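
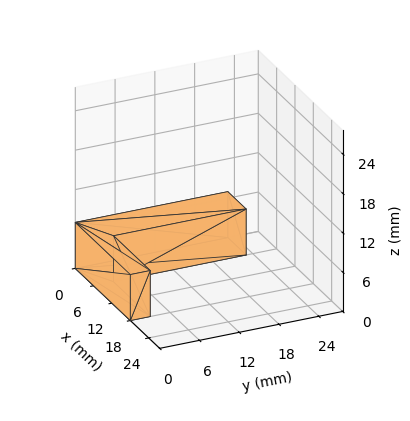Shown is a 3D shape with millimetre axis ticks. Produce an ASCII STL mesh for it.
Reading the render: the shape is an L-shaped prism: outer 18 × 23 mm, arm thicknesses ≈ 3 mm (horizontal) and 6 mm (vertical), extruded 7 mm in z (dimensions read to the nearest mm from the axis ticks). For the STL, each face is triangulated and given an outward normal.

solid part
  facet normal 0.0000 0.0000 -1.0000
    outer loop
      vertex 18.000 3.000 0.000
      vertex 18.000 0.000 0.000
      vertex 0.000 0.000 0.000
    endloop
  endfacet
  facet normal 0.0000 0.0000 -1.0000
    outer loop
      vertex 6.000 3.000 0.000
      vertex 18.000 3.000 0.000
      vertex 0.000 0.000 0.000
    endloop
  endfacet
  facet normal 0.0000 0.0000 -1.0000
    outer loop
      vertex 6.000 23.000 0.000
      vertex 6.000 3.000 0.000
      vertex 0.000 0.000 0.000
    endloop
  endfacet
  facet normal 0.0000 0.0000 -1.0000
    outer loop
      vertex 0.000 23.000 0.000
      vertex 6.000 23.000 0.000
      vertex 0.000 0.000 0.000
    endloop
  endfacet
  facet normal 0.0000 0.0000 1.0000
    outer loop
      vertex 0.000 0.000 7.000
      vertex 18.000 0.000 7.000
      vertex 18.000 3.000 7.000
    endloop
  endfacet
  facet normal 0.0000 0.0000 1.0000
    outer loop
      vertex 0.000 0.000 7.000
      vertex 18.000 3.000 7.000
      vertex 6.000 3.000 7.000
    endloop
  endfacet
  facet normal 0.0000 0.0000 1.0000
    outer loop
      vertex 0.000 0.000 7.000
      vertex 6.000 3.000 7.000
      vertex 6.000 23.000 7.000
    endloop
  endfacet
  facet normal 0.0000 0.0000 1.0000
    outer loop
      vertex 0.000 0.000 7.000
      vertex 6.000 23.000 7.000
      vertex 0.000 23.000 7.000
    endloop
  endfacet
  facet normal 0.0000 -1.0000 0.0000
    outer loop
      vertex 0.000 0.000 0.000
      vertex 18.000 0.000 0.000
      vertex 18.000 0.000 7.000
    endloop
  endfacet
  facet normal 0.0000 -1.0000 0.0000
    outer loop
      vertex 0.000 0.000 0.000
      vertex 18.000 0.000 7.000
      vertex 0.000 0.000 7.000
    endloop
  endfacet
  facet normal 1.0000 0.0000 0.0000
    outer loop
      vertex 18.000 0.000 0.000
      vertex 18.000 3.000 0.000
      vertex 18.000 3.000 7.000
    endloop
  endfacet
  facet normal 1.0000 0.0000 0.0000
    outer loop
      vertex 18.000 0.000 0.000
      vertex 18.000 3.000 7.000
      vertex 18.000 0.000 7.000
    endloop
  endfacet
  facet normal 0.0000 1.0000 0.0000
    outer loop
      vertex 18.000 3.000 0.000
      vertex 6.000 3.000 0.000
      vertex 6.000 3.000 7.000
    endloop
  endfacet
  facet normal 0.0000 1.0000 0.0000
    outer loop
      vertex 18.000 3.000 0.000
      vertex 6.000 3.000 7.000
      vertex 18.000 3.000 7.000
    endloop
  endfacet
  facet normal 1.0000 0.0000 0.0000
    outer loop
      vertex 6.000 3.000 0.000
      vertex 6.000 23.000 0.000
      vertex 6.000 23.000 7.000
    endloop
  endfacet
  facet normal 1.0000 0.0000 0.0000
    outer loop
      vertex 6.000 3.000 0.000
      vertex 6.000 23.000 7.000
      vertex 6.000 3.000 7.000
    endloop
  endfacet
  facet normal 0.0000 1.0000 0.0000
    outer loop
      vertex 6.000 23.000 0.000
      vertex 0.000 23.000 0.000
      vertex 0.000 23.000 7.000
    endloop
  endfacet
  facet normal 0.0000 1.0000 0.0000
    outer loop
      vertex 6.000 23.000 0.000
      vertex 0.000 23.000 7.000
      vertex 6.000 23.000 7.000
    endloop
  endfacet
  facet normal -1.0000 0.0000 0.0000
    outer loop
      vertex 0.000 23.000 0.000
      vertex 0.000 0.000 0.000
      vertex 0.000 0.000 7.000
    endloop
  endfacet
  facet normal -1.0000 0.0000 0.0000
    outer loop
      vertex 0.000 23.000 0.000
      vertex 0.000 0.000 7.000
      vertex 0.000 23.000 7.000
    endloop
  endfacet
endsolid part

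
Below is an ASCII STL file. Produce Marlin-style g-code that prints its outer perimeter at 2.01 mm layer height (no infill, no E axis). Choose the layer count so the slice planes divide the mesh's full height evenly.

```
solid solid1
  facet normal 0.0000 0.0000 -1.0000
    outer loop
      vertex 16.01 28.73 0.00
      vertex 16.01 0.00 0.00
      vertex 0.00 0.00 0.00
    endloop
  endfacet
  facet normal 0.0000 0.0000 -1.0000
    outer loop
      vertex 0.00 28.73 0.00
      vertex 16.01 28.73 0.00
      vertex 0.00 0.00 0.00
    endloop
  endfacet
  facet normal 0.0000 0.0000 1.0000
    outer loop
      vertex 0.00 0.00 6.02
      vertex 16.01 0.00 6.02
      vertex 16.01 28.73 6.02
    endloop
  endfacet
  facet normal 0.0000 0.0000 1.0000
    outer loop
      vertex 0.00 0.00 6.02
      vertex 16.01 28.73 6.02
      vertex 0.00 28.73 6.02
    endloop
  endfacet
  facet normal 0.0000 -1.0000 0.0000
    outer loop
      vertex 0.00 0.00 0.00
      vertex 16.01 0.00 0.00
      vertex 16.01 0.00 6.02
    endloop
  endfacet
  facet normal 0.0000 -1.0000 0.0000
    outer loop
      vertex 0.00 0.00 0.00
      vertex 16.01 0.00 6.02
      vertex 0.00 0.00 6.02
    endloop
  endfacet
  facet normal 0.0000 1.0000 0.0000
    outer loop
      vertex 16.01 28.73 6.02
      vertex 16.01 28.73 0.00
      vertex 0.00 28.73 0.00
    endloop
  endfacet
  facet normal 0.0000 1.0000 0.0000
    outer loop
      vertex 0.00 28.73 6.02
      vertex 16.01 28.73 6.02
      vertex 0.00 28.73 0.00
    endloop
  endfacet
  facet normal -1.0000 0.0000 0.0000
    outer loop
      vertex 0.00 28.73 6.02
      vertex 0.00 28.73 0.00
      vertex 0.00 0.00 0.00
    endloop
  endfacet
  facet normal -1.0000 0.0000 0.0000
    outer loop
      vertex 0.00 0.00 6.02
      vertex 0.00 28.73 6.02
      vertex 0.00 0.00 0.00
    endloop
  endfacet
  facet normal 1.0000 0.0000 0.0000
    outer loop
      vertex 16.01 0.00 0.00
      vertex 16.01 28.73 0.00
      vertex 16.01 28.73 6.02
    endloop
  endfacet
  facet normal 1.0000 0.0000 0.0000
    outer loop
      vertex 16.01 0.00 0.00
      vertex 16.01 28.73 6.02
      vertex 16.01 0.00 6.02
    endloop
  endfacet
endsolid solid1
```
; perimeter-only toolpath
G21 ; units = mm
G90 ; absolute positioning
G28 ; home
; layer 1
G0 Z2.01
G0 X0.00 Y0.00
G1 X16.01 Y0.00
G1 X16.01 Y28.73
G1 X0.00 Y28.73
G1 X0.00 Y0.00
; layer 2
G0 Z4.01
G0 X0.00 Y0.00
G1 X16.01 Y0.00
G1 X16.01 Y28.73
G1 X0.00 Y28.73
G1 X0.00 Y0.00
; layer 3
G0 Z6.02
G0 X0.00 Y0.00
G1 X16.01 Y0.00
G1 X16.01 Y28.73
G1 X0.00 Y28.73
G1 X0.00 Y0.00
M2 ; end

The solid is a rectangular box, roughly 16 × 28.7 mm footprint and 6.02 mm tall. Slicing at Δz = 2.01 mm — 3 equal slices spanning the solid's height, so layer i sits at z = i·h/3 — gives 3 non-empty perimeters. Each is a 4-segment closed polygon; G0 lifts to the layer z and rapids to the start vertex, then G1 traces the edges.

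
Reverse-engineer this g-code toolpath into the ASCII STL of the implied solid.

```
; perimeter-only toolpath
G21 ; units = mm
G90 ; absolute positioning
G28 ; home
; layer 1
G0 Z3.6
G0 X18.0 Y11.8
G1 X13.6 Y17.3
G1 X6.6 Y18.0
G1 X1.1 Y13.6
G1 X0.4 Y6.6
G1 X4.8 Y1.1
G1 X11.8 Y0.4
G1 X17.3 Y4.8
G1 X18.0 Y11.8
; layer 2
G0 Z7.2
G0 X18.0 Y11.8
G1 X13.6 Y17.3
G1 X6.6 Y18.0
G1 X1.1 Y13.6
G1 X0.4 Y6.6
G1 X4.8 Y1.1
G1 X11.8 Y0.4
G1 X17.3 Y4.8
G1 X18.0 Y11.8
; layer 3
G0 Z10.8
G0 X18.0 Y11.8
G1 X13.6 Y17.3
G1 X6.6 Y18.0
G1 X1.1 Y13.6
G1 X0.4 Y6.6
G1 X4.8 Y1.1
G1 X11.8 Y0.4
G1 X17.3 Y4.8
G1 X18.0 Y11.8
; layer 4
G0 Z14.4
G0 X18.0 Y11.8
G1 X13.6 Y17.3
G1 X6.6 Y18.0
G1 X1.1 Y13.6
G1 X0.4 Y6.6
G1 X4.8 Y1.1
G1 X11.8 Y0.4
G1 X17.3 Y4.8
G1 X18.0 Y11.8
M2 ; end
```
solid part
  facet normal 0.0000 0.0000 -1.0000
    outer loop
      vertex 6.6 18.0 0.0
      vertex 13.6 17.3 0.0
      vertex 18.0 11.8 0.0
    endloop
  endfacet
  facet normal 0.0000 0.0000 -1.0000
    outer loop
      vertex 1.1 13.6 0.0
      vertex 6.6 18.0 0.0
      vertex 18.0 11.8 0.0
    endloop
  endfacet
  facet normal 0.0000 0.0000 -1.0000
    outer loop
      vertex 0.4 6.6 0.0
      vertex 1.1 13.6 0.0
      vertex 18.0 11.8 0.0
    endloop
  endfacet
  facet normal 0.0000 0.0000 -1.0000
    outer loop
      vertex 4.8 1.1 0.0
      vertex 0.4 6.6 0.0
      vertex 18.0 11.8 0.0
    endloop
  endfacet
  facet normal 0.0000 0.0000 -1.0000
    outer loop
      vertex 11.8 0.4 0.0
      vertex 4.8 1.1 0.0
      vertex 18.0 11.8 0.0
    endloop
  endfacet
  facet normal 0.0000 0.0000 -1.0000
    outer loop
      vertex 17.3 4.8 0.0
      vertex 11.8 0.4 0.0
      vertex 18.0 11.8 0.0
    endloop
  endfacet
  facet normal 0.0000 0.0000 1.0000
    outer loop
      vertex 18.0 11.8 14.4
      vertex 13.6 17.3 14.4
      vertex 6.6 18.0 14.4
    endloop
  endfacet
  facet normal 0.0000 0.0000 1.0000
    outer loop
      vertex 18.0 11.8 14.4
      vertex 6.6 18.0 14.4
      vertex 1.1 13.6 14.4
    endloop
  endfacet
  facet normal 0.0000 0.0000 1.0000
    outer loop
      vertex 18.0 11.8 14.4
      vertex 1.1 13.6 14.4
      vertex 0.4 6.6 14.4
    endloop
  endfacet
  facet normal 0.0000 0.0000 1.0000
    outer loop
      vertex 18.0 11.8 14.4
      vertex 0.4 6.6 14.4
      vertex 4.8 1.1 14.4
    endloop
  endfacet
  facet normal 0.0000 0.0000 1.0000
    outer loop
      vertex 18.0 11.8 14.4
      vertex 4.8 1.1 14.4
      vertex 11.8 0.4 14.4
    endloop
  endfacet
  facet normal 0.0000 0.0000 1.0000
    outer loop
      vertex 18.0 11.8 14.4
      vertex 11.8 0.4 14.4
      vertex 17.3 4.8 14.4
    endloop
  endfacet
  facet normal 0.7809 0.6247 0.0000
    outer loop
      vertex 18.0 11.8 0.0
      vertex 13.6 17.3 0.0
      vertex 13.6 17.3 14.4
    endloop
  endfacet
  facet normal 0.7809 0.6247 0.0000
    outer loop
      vertex 18.0 11.8 0.0
      vertex 13.6 17.3 14.4
      vertex 18.0 11.8 14.4
    endloop
  endfacet
  facet normal 0.0995 0.9950 0.0000
    outer loop
      vertex 13.6 17.3 0.0
      vertex 6.6 18.0 0.0
      vertex 6.6 18.0 14.4
    endloop
  endfacet
  facet normal 0.0995 0.9950 0.0000
    outer loop
      vertex 13.6 17.3 0.0
      vertex 6.6 18.0 14.4
      vertex 13.6 17.3 14.4
    endloop
  endfacet
  facet normal -0.6247 0.7809 0.0000
    outer loop
      vertex 6.6 18.0 0.0
      vertex 1.1 13.6 0.0
      vertex 1.1 13.6 14.4
    endloop
  endfacet
  facet normal -0.6247 0.7809 0.0000
    outer loop
      vertex 6.6 18.0 0.0
      vertex 1.1 13.6 14.4
      vertex 6.6 18.0 14.4
    endloop
  endfacet
  facet normal -0.9950 0.0995 0.0000
    outer loop
      vertex 1.1 13.6 0.0
      vertex 0.4 6.6 0.0
      vertex 0.4 6.6 14.4
    endloop
  endfacet
  facet normal -0.9950 0.0995 0.0000
    outer loop
      vertex 1.1 13.6 0.0
      vertex 0.4 6.6 14.4
      vertex 1.1 13.6 14.4
    endloop
  endfacet
  facet normal -0.7809 -0.6247 0.0000
    outer loop
      vertex 0.4 6.6 0.0
      vertex 4.8 1.1 0.0
      vertex 4.8 1.1 14.4
    endloop
  endfacet
  facet normal -0.7809 -0.6247 0.0000
    outer loop
      vertex 0.4 6.6 0.0
      vertex 4.8 1.1 14.4
      vertex 0.4 6.6 14.4
    endloop
  endfacet
  facet normal -0.0995 -0.9950 0.0000
    outer loop
      vertex 4.8 1.1 0.0
      vertex 11.8 0.4 0.0
      vertex 11.8 0.4 14.4
    endloop
  endfacet
  facet normal -0.0995 -0.9950 0.0000
    outer loop
      vertex 4.8 1.1 0.0
      vertex 11.8 0.4 14.4
      vertex 4.8 1.1 14.4
    endloop
  endfacet
  facet normal 0.6247 -0.7809 0.0000
    outer loop
      vertex 11.8 0.4 0.0
      vertex 17.3 4.8 0.0
      vertex 17.3 4.8 14.4
    endloop
  endfacet
  facet normal 0.6247 -0.7809 0.0000
    outer loop
      vertex 11.8 0.4 0.0
      vertex 17.3 4.8 14.4
      vertex 11.8 0.4 14.4
    endloop
  endfacet
  facet normal 0.9950 -0.0995 0.0000
    outer loop
      vertex 17.3 4.8 0.0
      vertex 18.0 11.8 0.0
      vertex 18.0 11.8 14.4
    endloop
  endfacet
  facet normal 0.9950 -0.0995 0.0000
    outer loop
      vertex 17.3 4.8 0.0
      vertex 18.0 11.8 14.4
      vertex 17.3 4.8 14.4
    endloop
  endfacet
endsolid part

The G0 Z moves step by Δz≈3.6 mm. Every layer's G1 loop is the same polygon, so the solid is a straight extrusion of it from z=0 to z≈14.4. Closing with flat bottom and top caps and triangulating gives 28 facets — a regular 8-sided prism (a cylinder approximated with 8 flat sides), circumscribed radius ≈ 9.2 mm, height ≈ 14.4 mm.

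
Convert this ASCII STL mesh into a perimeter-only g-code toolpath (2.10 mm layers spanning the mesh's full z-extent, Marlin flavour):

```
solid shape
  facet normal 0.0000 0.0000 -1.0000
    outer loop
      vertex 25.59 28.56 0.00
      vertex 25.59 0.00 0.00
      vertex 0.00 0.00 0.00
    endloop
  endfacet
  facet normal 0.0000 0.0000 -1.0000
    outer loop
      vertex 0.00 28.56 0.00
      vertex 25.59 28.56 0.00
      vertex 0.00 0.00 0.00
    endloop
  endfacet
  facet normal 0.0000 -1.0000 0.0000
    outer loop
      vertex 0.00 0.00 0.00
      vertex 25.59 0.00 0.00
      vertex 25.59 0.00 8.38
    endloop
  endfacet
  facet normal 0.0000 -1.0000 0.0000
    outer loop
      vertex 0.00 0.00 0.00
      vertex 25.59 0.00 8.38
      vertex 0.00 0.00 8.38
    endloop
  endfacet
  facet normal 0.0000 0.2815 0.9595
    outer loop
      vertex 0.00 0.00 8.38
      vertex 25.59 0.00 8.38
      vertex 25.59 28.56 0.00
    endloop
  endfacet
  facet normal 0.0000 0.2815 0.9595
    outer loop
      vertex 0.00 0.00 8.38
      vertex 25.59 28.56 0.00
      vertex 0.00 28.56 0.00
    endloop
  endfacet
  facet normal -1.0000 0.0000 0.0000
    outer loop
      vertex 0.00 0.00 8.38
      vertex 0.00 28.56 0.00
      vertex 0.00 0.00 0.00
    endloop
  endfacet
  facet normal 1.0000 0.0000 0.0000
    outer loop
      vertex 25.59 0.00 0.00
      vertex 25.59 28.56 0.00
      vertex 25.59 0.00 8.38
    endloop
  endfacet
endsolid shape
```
; perimeter-only toolpath
G21 ; units = mm
G90 ; absolute positioning
G28 ; home
; layer 1
G0 Z2.10
G0 X0.00 Y0.00
G1 X25.59 Y0.00
G1 X25.59 Y21.42
G1 X0.00 Y21.42
G1 X0.00 Y0.00
; layer 2
G0 Z4.19
G0 X0.00 Y0.00
G1 X25.59 Y0.00
G1 X25.59 Y14.28
G1 X0.00 Y14.28
G1 X0.00 Y0.00
; layer 3
G0 Z6.29
G0 X0.00 Y0.00
G1 X25.59 Y0.00
G1 X25.59 Y7.14
G1 X0.00 Y7.14
G1 X0.00 Y0.00
M2 ; end

The solid is a wedge (ramp): 25.6 × 28.6 mm base, rising to 8.38 mm along the y=0 edge and sloping linearly to z=0 at y=28.6. Slicing at Δz = 2.10 mm — 4 equal slices spanning the solid's height, so layer i sits at z = i·h/4 — gives 3 non-empty perimeters. Each is a 4-segment closed polygon; G0 lifts to the layer z and rapids to the start vertex, then G1 traces the edges. The cross-section shrinks linearly with z (the slice at the apex is degenerate and omitted).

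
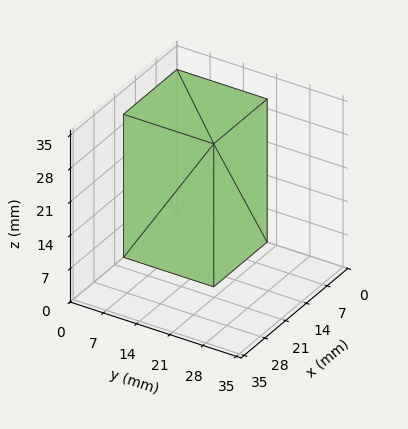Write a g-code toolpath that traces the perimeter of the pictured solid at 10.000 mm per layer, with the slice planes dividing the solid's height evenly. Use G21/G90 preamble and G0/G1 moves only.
Reading the render: the shape is a rectangular box, roughly 18 × 19 mm footprint and 30 mm tall (dimensions read to the nearest mm from the axis ticks). For the g-code, the solid's height is divided into equal slices at the stated Δz and each level perimeter traced with G1 moves after a G0 lift.

; perimeter-only toolpath
G21 ; units = mm
G90 ; absolute positioning
G28 ; home
; layer 1
G0 Z10.000
G0 X0.000 Y0.000
G1 X18.000 Y0.000
G1 X18.000 Y19.000
G1 X0.000 Y19.000
G1 X0.000 Y0.000
; layer 2
G0 Z20.000
G0 X0.000 Y0.000
G1 X18.000 Y0.000
G1 X18.000 Y19.000
G1 X0.000 Y19.000
G1 X0.000 Y0.000
; layer 3
G0 Z30.000
G0 X0.000 Y0.000
G1 X18.000 Y0.000
G1 X18.000 Y19.000
G1 X0.000 Y19.000
G1 X0.000 Y0.000
M2 ; end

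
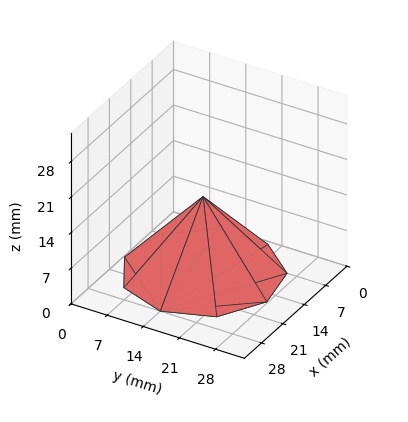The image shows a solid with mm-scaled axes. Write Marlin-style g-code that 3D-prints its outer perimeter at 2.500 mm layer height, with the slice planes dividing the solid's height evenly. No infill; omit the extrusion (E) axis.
Reading the render: the shape is a regular 9-sided pyramid, base circumscribed radius ≈ 14 mm, apex at z ≈ 15 mm (dimensions read to the nearest mm from the axis ticks). For the g-code, the solid's height is divided into equal slices at the stated Δz and each level perimeter traced with G1 moves after a G0 lift.

; perimeter-only toolpath
G21 ; units = mm
G90 ; absolute positioning
G28 ; home
; layer 1
G0 Z2.500
G0 X25.667 Y14.000
G1 X22.938 Y21.499
G1 X16.026 Y25.489
G1 X8.167 Y24.103
G1 X3.037 Y17.990
G1 X3.037 Y10.010
G1 X8.167 Y3.897
G1 X16.026 Y2.511
G1 X22.938 Y6.501
G1 X25.667 Y14.000
; layer 2
G0 Z5.000
G0 X23.333 Y14.000
G1 X21.150 Y19.999
G1 X15.621 Y23.191
G1 X9.333 Y22.083
G1 X5.229 Y17.192
G1 X5.229 Y10.808
G1 X9.333 Y5.917
G1 X15.621 Y4.809
G1 X21.150 Y8.001
G1 X23.333 Y14.000
; layer 3
G0 Z7.500
G0 X21.000 Y14.000
G1 X19.363 Y18.499
G1 X15.216 Y20.893
G1 X10.500 Y20.062
G1 X7.422 Y16.394
G1 X7.422 Y11.606
G1 X10.500 Y7.938
G1 X15.216 Y7.106
G1 X19.363 Y9.501
G1 X21.000 Y14.000
; layer 4
G0 Z10.000
G0 X18.667 Y14.000
G1 X17.575 Y17.000
G1 X14.810 Y18.596
G1 X11.667 Y18.041
G1 X9.615 Y15.596
G1 X9.615 Y12.404
G1 X11.667 Y9.959
G1 X14.810 Y9.404
G1 X17.575 Y11.000
G1 X18.667 Y14.000
; layer 5
G0 Z12.500
G0 X16.333 Y14.000
G1 X15.788 Y15.500
G1 X14.405 Y16.298
G1 X12.833 Y16.021
G1 X11.807 Y14.798
G1 X11.807 Y13.202
G1 X12.833 Y11.979
G1 X14.405 Y11.702
G1 X15.788 Y12.500
G1 X16.333 Y14.000
M2 ; end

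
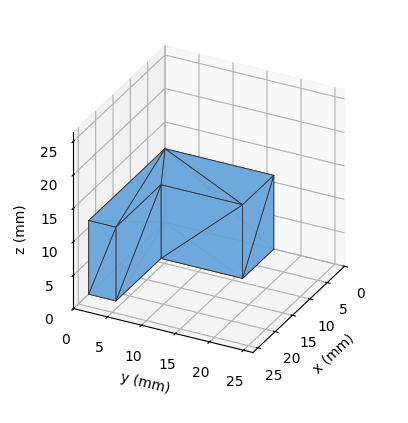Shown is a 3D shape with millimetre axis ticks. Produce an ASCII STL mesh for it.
Reading the render: the shape is an L-shaped prism: outer 22 × 16 mm, arm thicknesses ≈ 4 mm (horizontal) and 9 mm (vertical), extruded 11 mm in z (dimensions read to the nearest mm from the axis ticks). For the STL, each face is triangulated and given an outward normal.

solid part
  facet normal 0.0000 0.0000 -1.0000
    outer loop
      vertex 22.0 4.0 0.0
      vertex 22.0 0.0 0.0
      vertex 0.0 0.0 0.0
    endloop
  endfacet
  facet normal 0.0000 0.0000 -1.0000
    outer loop
      vertex 9.0 4.0 0.0
      vertex 22.0 4.0 0.0
      vertex 0.0 0.0 0.0
    endloop
  endfacet
  facet normal 0.0000 0.0000 -1.0000
    outer loop
      vertex 9.0 16.0 0.0
      vertex 9.0 4.0 0.0
      vertex 0.0 0.0 0.0
    endloop
  endfacet
  facet normal 0.0000 0.0000 -1.0000
    outer loop
      vertex 0.0 16.0 0.0
      vertex 9.0 16.0 0.0
      vertex 0.0 0.0 0.0
    endloop
  endfacet
  facet normal 0.0000 0.0000 1.0000
    outer loop
      vertex 0.0 0.0 11.0
      vertex 22.0 0.0 11.0
      vertex 22.0 4.0 11.0
    endloop
  endfacet
  facet normal 0.0000 0.0000 1.0000
    outer loop
      vertex 0.0 0.0 11.0
      vertex 22.0 4.0 11.0
      vertex 9.0 4.0 11.0
    endloop
  endfacet
  facet normal 0.0000 0.0000 1.0000
    outer loop
      vertex 0.0 0.0 11.0
      vertex 9.0 4.0 11.0
      vertex 9.0 16.0 11.0
    endloop
  endfacet
  facet normal 0.0000 0.0000 1.0000
    outer loop
      vertex 0.0 0.0 11.0
      vertex 9.0 16.0 11.0
      vertex 0.0 16.0 11.0
    endloop
  endfacet
  facet normal 0.0000 -1.0000 0.0000
    outer loop
      vertex 0.0 0.0 0.0
      vertex 22.0 0.0 0.0
      vertex 22.0 0.0 11.0
    endloop
  endfacet
  facet normal 0.0000 -1.0000 0.0000
    outer loop
      vertex 0.0 0.0 0.0
      vertex 22.0 0.0 11.0
      vertex 0.0 0.0 11.0
    endloop
  endfacet
  facet normal 1.0000 0.0000 0.0000
    outer loop
      vertex 22.0 0.0 0.0
      vertex 22.0 4.0 0.0
      vertex 22.0 4.0 11.0
    endloop
  endfacet
  facet normal 1.0000 0.0000 0.0000
    outer loop
      vertex 22.0 0.0 0.0
      vertex 22.0 4.0 11.0
      vertex 22.0 0.0 11.0
    endloop
  endfacet
  facet normal 0.0000 1.0000 0.0000
    outer loop
      vertex 22.0 4.0 0.0
      vertex 9.0 4.0 0.0
      vertex 9.0 4.0 11.0
    endloop
  endfacet
  facet normal 0.0000 1.0000 0.0000
    outer loop
      vertex 22.0 4.0 0.0
      vertex 9.0 4.0 11.0
      vertex 22.0 4.0 11.0
    endloop
  endfacet
  facet normal 1.0000 0.0000 0.0000
    outer loop
      vertex 9.0 4.0 0.0
      vertex 9.0 16.0 0.0
      vertex 9.0 16.0 11.0
    endloop
  endfacet
  facet normal 1.0000 0.0000 0.0000
    outer loop
      vertex 9.0 4.0 0.0
      vertex 9.0 16.0 11.0
      vertex 9.0 4.0 11.0
    endloop
  endfacet
  facet normal 0.0000 1.0000 0.0000
    outer loop
      vertex 9.0 16.0 0.0
      vertex 0.0 16.0 0.0
      vertex 0.0 16.0 11.0
    endloop
  endfacet
  facet normal 0.0000 1.0000 0.0000
    outer loop
      vertex 9.0 16.0 0.0
      vertex 0.0 16.0 11.0
      vertex 9.0 16.0 11.0
    endloop
  endfacet
  facet normal -1.0000 0.0000 0.0000
    outer loop
      vertex 0.0 16.0 0.0
      vertex 0.0 0.0 0.0
      vertex 0.0 0.0 11.0
    endloop
  endfacet
  facet normal -1.0000 0.0000 0.0000
    outer loop
      vertex 0.0 16.0 0.0
      vertex 0.0 0.0 11.0
      vertex 0.0 16.0 11.0
    endloop
  endfacet
endsolid part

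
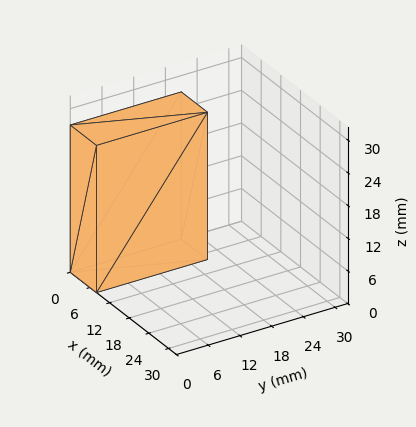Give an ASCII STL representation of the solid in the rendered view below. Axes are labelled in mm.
Reading the render: the shape is a rectangular box, roughly 8 × 21 mm footprint and 27 mm tall (dimensions read to the nearest mm from the axis ticks). For the STL, each face is triangulated and given an outward normal.

solid part
  facet normal 0.0000 0.0000 -1.0000
    outer loop
      vertex 8.0 21.0 0.0
      vertex 8.0 0.0 0.0
      vertex 0.0 0.0 0.0
    endloop
  endfacet
  facet normal 0.0000 0.0000 -1.0000
    outer loop
      vertex 0.0 21.0 0.0
      vertex 8.0 21.0 0.0
      vertex 0.0 0.0 0.0
    endloop
  endfacet
  facet normal 0.0000 0.0000 1.0000
    outer loop
      vertex 0.0 0.0 27.0
      vertex 8.0 0.0 27.0
      vertex 8.0 21.0 27.0
    endloop
  endfacet
  facet normal 0.0000 0.0000 1.0000
    outer loop
      vertex 0.0 0.0 27.0
      vertex 8.0 21.0 27.0
      vertex 0.0 21.0 27.0
    endloop
  endfacet
  facet normal 0.0000 -1.0000 0.0000
    outer loop
      vertex 0.0 0.0 0.0
      vertex 8.0 0.0 0.0
      vertex 8.0 0.0 27.0
    endloop
  endfacet
  facet normal 0.0000 -1.0000 0.0000
    outer loop
      vertex 0.0 0.0 0.0
      vertex 8.0 0.0 27.0
      vertex 0.0 0.0 27.0
    endloop
  endfacet
  facet normal 0.0000 1.0000 0.0000
    outer loop
      vertex 8.0 21.0 27.0
      vertex 8.0 21.0 0.0
      vertex 0.0 21.0 0.0
    endloop
  endfacet
  facet normal 0.0000 1.0000 0.0000
    outer loop
      vertex 0.0 21.0 27.0
      vertex 8.0 21.0 27.0
      vertex 0.0 21.0 0.0
    endloop
  endfacet
  facet normal -1.0000 0.0000 0.0000
    outer loop
      vertex 0.0 21.0 27.0
      vertex 0.0 21.0 0.0
      vertex 0.0 0.0 0.0
    endloop
  endfacet
  facet normal -1.0000 0.0000 0.0000
    outer loop
      vertex 0.0 0.0 27.0
      vertex 0.0 21.0 27.0
      vertex 0.0 0.0 0.0
    endloop
  endfacet
  facet normal 1.0000 0.0000 0.0000
    outer loop
      vertex 8.0 0.0 0.0
      vertex 8.0 21.0 0.0
      vertex 8.0 21.0 27.0
    endloop
  endfacet
  facet normal 1.0000 0.0000 0.0000
    outer loop
      vertex 8.0 0.0 0.0
      vertex 8.0 21.0 27.0
      vertex 8.0 0.0 27.0
    endloop
  endfacet
endsolid part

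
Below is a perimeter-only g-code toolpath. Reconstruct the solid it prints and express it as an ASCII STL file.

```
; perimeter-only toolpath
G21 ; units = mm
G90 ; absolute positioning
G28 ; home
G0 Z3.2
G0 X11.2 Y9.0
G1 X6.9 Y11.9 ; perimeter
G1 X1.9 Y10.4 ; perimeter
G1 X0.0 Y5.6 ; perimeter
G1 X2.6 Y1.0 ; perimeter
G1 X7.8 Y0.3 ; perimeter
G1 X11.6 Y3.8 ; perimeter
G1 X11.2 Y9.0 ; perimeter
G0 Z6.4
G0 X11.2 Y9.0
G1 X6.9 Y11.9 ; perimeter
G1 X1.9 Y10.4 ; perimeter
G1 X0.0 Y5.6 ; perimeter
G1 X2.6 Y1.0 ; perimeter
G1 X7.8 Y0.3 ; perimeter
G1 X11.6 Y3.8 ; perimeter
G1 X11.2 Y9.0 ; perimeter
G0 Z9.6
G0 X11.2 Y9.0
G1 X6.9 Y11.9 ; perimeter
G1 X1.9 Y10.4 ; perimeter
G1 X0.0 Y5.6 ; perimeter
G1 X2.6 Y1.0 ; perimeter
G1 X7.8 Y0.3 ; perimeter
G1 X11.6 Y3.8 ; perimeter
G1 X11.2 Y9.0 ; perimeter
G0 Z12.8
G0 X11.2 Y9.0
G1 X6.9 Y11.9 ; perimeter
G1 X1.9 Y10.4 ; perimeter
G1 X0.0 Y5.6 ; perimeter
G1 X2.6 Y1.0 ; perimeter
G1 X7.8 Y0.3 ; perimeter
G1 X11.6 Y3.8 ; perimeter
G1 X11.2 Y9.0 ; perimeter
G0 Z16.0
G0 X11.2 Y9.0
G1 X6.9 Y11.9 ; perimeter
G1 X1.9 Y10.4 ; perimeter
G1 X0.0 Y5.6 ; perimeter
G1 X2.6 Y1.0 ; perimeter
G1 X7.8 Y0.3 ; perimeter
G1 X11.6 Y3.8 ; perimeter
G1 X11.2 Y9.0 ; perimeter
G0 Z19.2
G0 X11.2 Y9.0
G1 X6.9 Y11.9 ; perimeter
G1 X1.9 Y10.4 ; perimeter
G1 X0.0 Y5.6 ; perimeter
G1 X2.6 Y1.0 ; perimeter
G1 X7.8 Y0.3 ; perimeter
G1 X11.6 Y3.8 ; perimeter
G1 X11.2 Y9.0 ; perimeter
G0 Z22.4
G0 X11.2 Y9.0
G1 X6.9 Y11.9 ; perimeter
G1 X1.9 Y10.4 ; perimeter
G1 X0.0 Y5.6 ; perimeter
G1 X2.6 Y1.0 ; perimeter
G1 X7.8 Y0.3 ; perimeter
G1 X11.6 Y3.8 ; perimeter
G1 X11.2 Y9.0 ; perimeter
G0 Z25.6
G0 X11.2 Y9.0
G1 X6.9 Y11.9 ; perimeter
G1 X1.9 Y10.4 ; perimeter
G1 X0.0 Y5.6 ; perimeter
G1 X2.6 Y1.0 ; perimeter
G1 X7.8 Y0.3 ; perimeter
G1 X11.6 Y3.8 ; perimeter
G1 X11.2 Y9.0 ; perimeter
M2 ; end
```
solid part
  facet normal 0.0000 0.0000 -1.0000
    outer loop
      vertex 1.9 10.4 0.0
      vertex 6.9 11.9 0.0
      vertex 11.2 9.0 0.0
    endloop
  endfacet
  facet normal 0.0000 0.0000 -1.0000
    outer loop
      vertex 0.0 5.6 0.0
      vertex 1.9 10.4 0.0
      vertex 11.2 9.0 0.0
    endloop
  endfacet
  facet normal 0.0000 0.0000 -1.0000
    outer loop
      vertex 2.6 1.0 0.0
      vertex 0.0 5.6 0.0
      vertex 11.2 9.0 0.0
    endloop
  endfacet
  facet normal 0.0000 0.0000 -1.0000
    outer loop
      vertex 7.8 0.3 0.0
      vertex 2.6 1.0 0.0
      vertex 11.2 9.0 0.0
    endloop
  endfacet
  facet normal 0.0000 0.0000 -1.0000
    outer loop
      vertex 11.6 3.8 0.0
      vertex 7.8 0.3 0.0
      vertex 11.2 9.0 0.0
    endloop
  endfacet
  facet normal 0.0000 0.0000 1.0000
    outer loop
      vertex 11.2 9.0 25.6
      vertex 6.9 11.9 25.6
      vertex 1.9 10.4 25.6
    endloop
  endfacet
  facet normal 0.0000 0.0000 1.0000
    outer loop
      vertex 11.2 9.0 25.6
      vertex 1.9 10.4 25.6
      vertex 0.0 5.6 25.6
    endloop
  endfacet
  facet normal 0.0000 0.0000 1.0000
    outer loop
      vertex 11.2 9.0 25.6
      vertex 0.0 5.6 25.6
      vertex 2.6 1.0 25.6
    endloop
  endfacet
  facet normal 0.0000 0.0000 1.0000
    outer loop
      vertex 11.2 9.0 25.6
      vertex 2.6 1.0 25.6
      vertex 7.8 0.3 25.6
    endloop
  endfacet
  facet normal 0.0000 0.0000 1.0000
    outer loop
      vertex 11.2 9.0 25.6
      vertex 7.8 0.3 25.6
      vertex 11.6 3.8 25.6
    endloop
  endfacet
  facet normal 0.5591 0.8291 0.0000
    outer loop
      vertex 11.2 9.0 0.0
      vertex 6.9 11.9 0.0
      vertex 6.9 11.9 25.6
    endloop
  endfacet
  facet normal 0.5591 0.8291 0.0000
    outer loop
      vertex 11.2 9.0 0.0
      vertex 6.9 11.9 25.6
      vertex 11.2 9.0 25.6
    endloop
  endfacet
  facet normal -0.2873 0.9578 0.0000
    outer loop
      vertex 6.9 11.9 0.0
      vertex 1.9 10.4 0.0
      vertex 1.9 10.4 25.6
    endloop
  endfacet
  facet normal -0.2873 0.9578 0.0000
    outer loop
      vertex 6.9 11.9 0.0
      vertex 1.9 10.4 25.6
      vertex 6.9 11.9 25.6
    endloop
  endfacet
  facet normal -0.9298 0.3680 0.0000
    outer loop
      vertex 1.9 10.4 0.0
      vertex 0.0 5.6 0.0
      vertex 0.0 5.6 25.6
    endloop
  endfacet
  facet normal -0.9298 0.3680 0.0000
    outer loop
      vertex 1.9 10.4 0.0
      vertex 0.0 5.6 25.6
      vertex 1.9 10.4 25.6
    endloop
  endfacet
  facet normal -0.8706 -0.4921 0.0000
    outer loop
      vertex 0.0 5.6 0.0
      vertex 2.6 1.0 0.0
      vertex 2.6 1.0 25.6
    endloop
  endfacet
  facet normal -0.8706 -0.4921 0.0000
    outer loop
      vertex 0.0 5.6 0.0
      vertex 2.6 1.0 25.6
      vertex 0.0 5.6 25.6
    endloop
  endfacet
  facet normal -0.1334 -0.9911 0.0000
    outer loop
      vertex 2.6 1.0 0.0
      vertex 7.8 0.3 0.0
      vertex 7.8 0.3 25.6
    endloop
  endfacet
  facet normal -0.1334 -0.9911 0.0000
    outer loop
      vertex 2.6 1.0 0.0
      vertex 7.8 0.3 25.6
      vertex 2.6 1.0 25.6
    endloop
  endfacet
  facet normal 0.6775 -0.7355 0.0000
    outer loop
      vertex 7.8 0.3 0.0
      vertex 11.6 3.8 0.0
      vertex 11.6 3.8 25.6
    endloop
  endfacet
  facet normal 0.6775 -0.7355 0.0000
    outer loop
      vertex 7.8 0.3 0.0
      vertex 11.6 3.8 25.6
      vertex 7.8 0.3 25.6
    endloop
  endfacet
  facet normal 0.9971 0.0767 0.0000
    outer loop
      vertex 11.6 3.8 0.0
      vertex 11.2 9.0 0.0
      vertex 11.2 9.0 25.6
    endloop
  endfacet
  facet normal 0.9971 0.0767 0.0000
    outer loop
      vertex 11.6 3.8 0.0
      vertex 11.2 9.0 25.6
      vertex 11.6 3.8 25.6
    endloop
  endfacet
endsolid part

The G0 Z moves step by Δz≈3.2 mm. Every layer's G1 loop is the same polygon, so the solid is a straight extrusion of it from z=0 to z≈25.6. Closing with flat bottom and top caps and triangulating gives 24 facets — a regular 7-sided prism (a cylinder approximated with 7 flat sides), circumscribed radius ≈ 6 mm, height ≈ 25.6 mm.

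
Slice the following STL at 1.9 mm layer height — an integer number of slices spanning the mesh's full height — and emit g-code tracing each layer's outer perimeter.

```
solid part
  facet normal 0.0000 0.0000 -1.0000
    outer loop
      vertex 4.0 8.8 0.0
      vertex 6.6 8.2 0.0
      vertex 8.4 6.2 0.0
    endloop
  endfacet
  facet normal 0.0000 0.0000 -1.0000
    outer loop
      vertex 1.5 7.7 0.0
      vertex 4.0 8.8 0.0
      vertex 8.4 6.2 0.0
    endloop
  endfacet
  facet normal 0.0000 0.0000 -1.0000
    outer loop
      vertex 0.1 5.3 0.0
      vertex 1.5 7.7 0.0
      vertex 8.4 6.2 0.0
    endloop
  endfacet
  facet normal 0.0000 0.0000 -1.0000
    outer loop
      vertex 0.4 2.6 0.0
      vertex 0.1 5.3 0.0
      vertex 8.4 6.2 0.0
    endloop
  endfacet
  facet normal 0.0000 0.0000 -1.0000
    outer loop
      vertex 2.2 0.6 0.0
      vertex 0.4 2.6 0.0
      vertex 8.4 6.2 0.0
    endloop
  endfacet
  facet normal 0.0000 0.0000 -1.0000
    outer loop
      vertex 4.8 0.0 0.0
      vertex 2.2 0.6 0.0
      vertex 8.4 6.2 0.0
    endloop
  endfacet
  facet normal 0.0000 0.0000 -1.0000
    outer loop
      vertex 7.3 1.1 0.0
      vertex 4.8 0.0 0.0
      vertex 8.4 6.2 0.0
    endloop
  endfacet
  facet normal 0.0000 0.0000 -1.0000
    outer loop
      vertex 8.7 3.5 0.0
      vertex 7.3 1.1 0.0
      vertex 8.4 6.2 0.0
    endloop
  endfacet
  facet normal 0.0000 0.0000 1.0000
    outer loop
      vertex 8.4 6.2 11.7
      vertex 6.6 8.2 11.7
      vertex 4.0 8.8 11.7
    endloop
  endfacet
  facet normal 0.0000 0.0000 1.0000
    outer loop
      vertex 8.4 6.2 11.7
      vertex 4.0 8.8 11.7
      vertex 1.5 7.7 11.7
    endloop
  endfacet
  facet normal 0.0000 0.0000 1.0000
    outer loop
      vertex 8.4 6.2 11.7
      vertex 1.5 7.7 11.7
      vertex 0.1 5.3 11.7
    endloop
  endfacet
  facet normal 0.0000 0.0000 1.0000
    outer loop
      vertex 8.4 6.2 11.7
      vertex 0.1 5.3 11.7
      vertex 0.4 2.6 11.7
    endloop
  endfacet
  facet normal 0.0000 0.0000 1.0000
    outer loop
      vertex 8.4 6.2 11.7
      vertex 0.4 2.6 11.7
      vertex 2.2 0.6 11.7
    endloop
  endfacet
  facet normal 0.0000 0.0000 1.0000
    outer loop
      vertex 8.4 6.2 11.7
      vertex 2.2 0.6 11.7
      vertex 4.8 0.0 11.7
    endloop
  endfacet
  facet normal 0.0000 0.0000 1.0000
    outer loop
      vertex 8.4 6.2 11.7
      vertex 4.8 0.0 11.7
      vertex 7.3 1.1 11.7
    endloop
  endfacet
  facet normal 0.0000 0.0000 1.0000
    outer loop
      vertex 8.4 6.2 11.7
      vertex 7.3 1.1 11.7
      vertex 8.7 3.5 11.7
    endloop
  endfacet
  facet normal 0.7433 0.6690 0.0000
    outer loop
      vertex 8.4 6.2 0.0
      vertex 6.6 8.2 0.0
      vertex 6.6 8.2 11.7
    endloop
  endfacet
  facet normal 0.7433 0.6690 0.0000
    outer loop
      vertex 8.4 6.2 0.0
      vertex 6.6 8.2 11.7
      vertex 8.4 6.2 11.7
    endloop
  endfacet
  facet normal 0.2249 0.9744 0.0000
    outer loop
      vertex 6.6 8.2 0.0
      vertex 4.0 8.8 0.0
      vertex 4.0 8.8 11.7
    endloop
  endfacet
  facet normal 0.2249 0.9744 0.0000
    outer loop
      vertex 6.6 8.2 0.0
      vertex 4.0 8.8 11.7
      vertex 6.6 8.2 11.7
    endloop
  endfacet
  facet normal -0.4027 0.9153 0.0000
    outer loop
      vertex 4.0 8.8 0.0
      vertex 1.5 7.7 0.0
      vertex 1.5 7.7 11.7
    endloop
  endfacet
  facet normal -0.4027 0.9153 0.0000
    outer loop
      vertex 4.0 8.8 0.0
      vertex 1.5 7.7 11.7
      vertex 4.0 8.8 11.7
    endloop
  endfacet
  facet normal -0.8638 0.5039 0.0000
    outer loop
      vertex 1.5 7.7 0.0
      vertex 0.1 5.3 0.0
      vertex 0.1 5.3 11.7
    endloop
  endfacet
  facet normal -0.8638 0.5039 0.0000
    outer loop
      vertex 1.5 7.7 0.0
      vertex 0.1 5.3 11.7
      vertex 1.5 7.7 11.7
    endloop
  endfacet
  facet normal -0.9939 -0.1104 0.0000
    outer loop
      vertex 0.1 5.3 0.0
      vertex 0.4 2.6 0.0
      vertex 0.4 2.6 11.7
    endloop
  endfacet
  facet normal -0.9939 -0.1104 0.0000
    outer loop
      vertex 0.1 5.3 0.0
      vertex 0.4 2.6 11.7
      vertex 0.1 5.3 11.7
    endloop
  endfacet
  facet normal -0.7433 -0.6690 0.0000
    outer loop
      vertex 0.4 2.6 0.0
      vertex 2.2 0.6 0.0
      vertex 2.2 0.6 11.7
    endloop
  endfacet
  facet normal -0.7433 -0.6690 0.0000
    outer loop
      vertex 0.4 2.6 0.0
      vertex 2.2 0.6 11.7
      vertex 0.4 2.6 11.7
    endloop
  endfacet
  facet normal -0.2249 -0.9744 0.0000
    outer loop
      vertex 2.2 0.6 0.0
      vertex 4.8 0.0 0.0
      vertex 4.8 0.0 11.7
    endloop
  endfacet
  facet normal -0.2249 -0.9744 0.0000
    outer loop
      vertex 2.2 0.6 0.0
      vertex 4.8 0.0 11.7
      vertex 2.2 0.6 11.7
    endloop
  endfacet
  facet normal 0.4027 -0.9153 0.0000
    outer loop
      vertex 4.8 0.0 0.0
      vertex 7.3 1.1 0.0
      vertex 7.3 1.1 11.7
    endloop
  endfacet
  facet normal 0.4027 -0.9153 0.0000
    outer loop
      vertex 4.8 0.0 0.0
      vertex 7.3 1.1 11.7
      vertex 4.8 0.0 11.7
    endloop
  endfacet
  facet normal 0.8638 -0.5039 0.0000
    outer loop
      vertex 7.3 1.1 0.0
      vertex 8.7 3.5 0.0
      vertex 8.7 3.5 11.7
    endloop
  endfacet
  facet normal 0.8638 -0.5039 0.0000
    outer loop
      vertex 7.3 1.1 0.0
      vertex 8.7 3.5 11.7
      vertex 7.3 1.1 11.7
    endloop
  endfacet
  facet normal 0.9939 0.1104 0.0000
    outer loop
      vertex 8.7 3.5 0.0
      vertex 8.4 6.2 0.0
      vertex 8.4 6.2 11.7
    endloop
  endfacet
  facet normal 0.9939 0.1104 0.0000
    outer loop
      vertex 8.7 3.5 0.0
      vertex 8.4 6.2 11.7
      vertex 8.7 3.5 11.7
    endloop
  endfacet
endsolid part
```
; perimeter-only toolpath
G21 ; units = mm
G90 ; absolute positioning
G28 ; home
; layer 1
G0 Z1.9
G0 X8.4 Y6.2
G1 X6.6 Y8.2
G1 X4.0 Y8.8
G1 X1.5 Y7.7
G1 X0.1 Y5.3
G1 X0.4 Y2.6
G1 X2.2 Y0.6
G1 X4.8 Y0.0
G1 X7.3 Y1.1
G1 X8.7 Y3.5
G1 X8.4 Y6.2
; layer 2
G0 Z3.9
G0 X8.4 Y6.2
G1 X6.6 Y8.2
G1 X4.0 Y8.8
G1 X1.5 Y7.7
G1 X0.1 Y5.3
G1 X0.4 Y2.6
G1 X2.2 Y0.6
G1 X4.8 Y0.0
G1 X7.3 Y1.1
G1 X8.7 Y3.5
G1 X8.4 Y6.2
; layer 3
G0 Z5.8
G0 X8.4 Y6.2
G1 X6.6 Y8.2
G1 X4.0 Y8.8
G1 X1.5 Y7.7
G1 X0.1 Y5.3
G1 X0.4 Y2.6
G1 X2.2 Y0.6
G1 X4.8 Y0.0
G1 X7.3 Y1.1
G1 X8.7 Y3.5
G1 X8.4 Y6.2
; layer 4
G0 Z7.8
G0 X8.4 Y6.2
G1 X6.6 Y8.2
G1 X4.0 Y8.8
G1 X1.5 Y7.7
G1 X0.1 Y5.3
G1 X0.4 Y2.6
G1 X2.2 Y0.6
G1 X4.8 Y0.0
G1 X7.3 Y1.1
G1 X8.7 Y3.5
G1 X8.4 Y6.2
; layer 5
G0 Z9.8
G0 X8.4 Y6.2
G1 X6.6 Y8.2
G1 X4.0 Y8.8
G1 X1.5 Y7.7
G1 X0.1 Y5.3
G1 X0.4 Y2.6
G1 X2.2 Y0.6
G1 X4.8 Y0.0
G1 X7.3 Y1.1
G1 X8.7 Y3.5
G1 X8.4 Y6.2
; layer 6
G0 Z11.7
G0 X8.4 Y6.2
G1 X6.6 Y8.2
G1 X4.0 Y8.8
G1 X1.5 Y7.7
G1 X0.1 Y5.3
G1 X0.4 Y2.6
G1 X2.2 Y0.6
G1 X4.8 Y0.0
G1 X7.3 Y1.1
G1 X8.7 Y3.5
G1 X8.4 Y6.2
M2 ; end

The solid is a regular 10-sided prism (a cylinder approximated with 10 flat sides), circumscribed radius ≈ 4.4 mm, height ≈ 11.7 mm. Slicing at Δz = 1.9 mm — 6 equal slices spanning the solid's height, so layer i sits at z = i·h/6 — gives 6 non-empty perimeters. Each is a 10-segment closed polygon; G0 lifts to the layer z and rapids to the start vertex, then G1 traces the edges.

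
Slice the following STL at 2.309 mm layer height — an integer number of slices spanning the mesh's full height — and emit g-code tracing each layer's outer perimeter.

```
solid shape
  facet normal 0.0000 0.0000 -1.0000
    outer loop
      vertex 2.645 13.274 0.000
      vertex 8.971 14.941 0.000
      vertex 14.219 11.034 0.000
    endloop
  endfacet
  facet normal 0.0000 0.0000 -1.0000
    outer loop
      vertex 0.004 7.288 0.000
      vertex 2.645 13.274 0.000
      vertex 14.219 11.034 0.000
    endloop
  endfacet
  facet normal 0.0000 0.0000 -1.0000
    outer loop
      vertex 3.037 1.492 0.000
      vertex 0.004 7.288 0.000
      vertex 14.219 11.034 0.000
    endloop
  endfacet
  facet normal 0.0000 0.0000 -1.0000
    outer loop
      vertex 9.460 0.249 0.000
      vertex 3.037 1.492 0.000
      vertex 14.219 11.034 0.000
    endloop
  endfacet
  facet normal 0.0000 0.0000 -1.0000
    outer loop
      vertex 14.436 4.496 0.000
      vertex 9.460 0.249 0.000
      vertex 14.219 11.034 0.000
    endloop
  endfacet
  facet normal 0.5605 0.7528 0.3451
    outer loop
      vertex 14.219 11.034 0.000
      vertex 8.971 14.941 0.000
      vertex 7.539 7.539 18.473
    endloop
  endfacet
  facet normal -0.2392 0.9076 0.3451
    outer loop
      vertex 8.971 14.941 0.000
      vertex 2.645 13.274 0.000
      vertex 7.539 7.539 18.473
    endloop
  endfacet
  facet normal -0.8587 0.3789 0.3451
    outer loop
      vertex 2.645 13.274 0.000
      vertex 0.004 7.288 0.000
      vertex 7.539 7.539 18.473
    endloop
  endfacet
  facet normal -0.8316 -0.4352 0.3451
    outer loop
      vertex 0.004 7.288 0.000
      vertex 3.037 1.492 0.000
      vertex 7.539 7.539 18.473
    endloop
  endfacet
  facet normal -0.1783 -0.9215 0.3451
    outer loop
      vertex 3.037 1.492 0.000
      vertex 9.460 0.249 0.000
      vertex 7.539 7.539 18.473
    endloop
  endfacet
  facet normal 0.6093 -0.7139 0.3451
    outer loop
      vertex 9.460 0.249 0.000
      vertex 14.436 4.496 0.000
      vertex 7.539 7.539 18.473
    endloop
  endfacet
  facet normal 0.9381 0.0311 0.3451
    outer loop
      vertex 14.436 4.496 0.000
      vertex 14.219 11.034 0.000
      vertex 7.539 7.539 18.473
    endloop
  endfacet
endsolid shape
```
; perimeter-only toolpath
G21 ; units = mm
G90 ; absolute positioning
G28 ; home
; layer 1
G0 Z2.309
G0 X13.384 Y10.597
G1 X8.792 Y14.016
G1 X3.257 Y12.557
G1 X0.946 Y7.319
G1 X3.600 Y2.248
G1 X9.220 Y1.160
G1 X13.574 Y4.876
G1 X13.384 Y10.597
; layer 2
G0 Z4.618
G0 X12.549 Y10.160
G1 X8.613 Y13.091
G1 X3.869 Y11.840
G1 X1.888 Y7.351
G1 X4.162 Y3.004
G1 X8.980 Y2.071
G1 X12.712 Y5.257
G1 X12.549 Y10.160
; layer 3
G0 Z6.927
G0 X11.714 Y9.723
G1 X8.434 Y12.165
G1 X4.480 Y11.123
G1 X2.830 Y7.382
G1 X4.725 Y3.760
G1 X8.740 Y2.983
G1 X11.850 Y5.637
G1 X11.714 Y9.723
; layer 4
G0 Z9.236
G0 X10.879 Y9.287
G1 X8.255 Y11.240
G1 X5.092 Y10.406
G1 X3.771 Y7.413
G1 X5.288 Y4.515
G1 X8.500 Y3.894
G1 X10.988 Y6.018
G1 X10.879 Y9.287
; layer 5
G0 Z11.546
G0 X10.044 Y8.850
G1 X8.076 Y10.315
G1 X5.704 Y9.690
G1 X4.713 Y7.445
G1 X5.851 Y5.271
G1 X8.259 Y4.805
G1 X10.125 Y6.398
G1 X10.044 Y8.850
; layer 6
G0 Z13.855
G0 X9.209 Y8.413
G1 X7.897 Y9.389
G1 X6.315 Y8.973
G1 X5.655 Y7.476
G1 X6.413 Y6.027
G1 X8.019 Y5.716
G1 X9.263 Y6.778
G1 X9.209 Y8.413
; layer 7
G0 Z16.164
G0 X8.374 Y7.976
G1 X7.718 Y8.464
G1 X6.927 Y8.256
G1 X6.597 Y7.508
G1 X6.976 Y6.783
G1 X7.779 Y6.628
G1 X8.401 Y7.159
G1 X8.374 Y7.976
M2 ; end

The solid is a regular 7-sided pyramid, base circumscribed radius ≈ 7.54 mm, apex at z ≈ 18.5 mm. Slicing at Δz = 2.309 mm — 8 equal slices spanning the solid's height, so layer i sits at z = i·h/8 — gives 7 non-empty perimeters. Each is a 7-segment closed polygon; G0 lifts to the layer z and rapids to the start vertex, then G1 traces the edges. The cross-section shrinks linearly with z (the slice at the apex is degenerate and omitted).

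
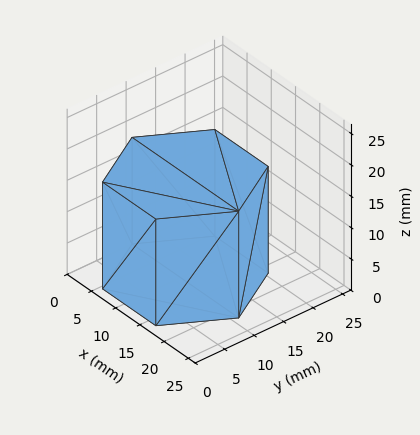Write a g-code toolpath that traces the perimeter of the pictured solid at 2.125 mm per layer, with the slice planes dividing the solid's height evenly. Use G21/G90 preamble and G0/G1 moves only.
Reading the render: the shape is a regular 6-sided prism (a cylinder approximated with 6 flat sides), circumscribed radius ≈ 11 mm, height ≈ 17 mm (dimensions read to the nearest mm from the axis ticks). For the g-code, the solid's height is divided into equal slices at the stated Δz and each level perimeter traced with G1 moves after a G0 lift.

; perimeter-only toolpath
G21 ; units = mm
G90 ; absolute positioning
G28 ; home
; layer 1
G0 Z2.125
G0 X22.000 Y11.000
G1 X16.500 Y20.526
G1 X5.500 Y20.526
G1 X0.000 Y11.000
G1 X5.500 Y1.474
G1 X16.500 Y1.474
G1 X22.000 Y11.000
; layer 2
G0 Z4.250
G0 X22.000 Y11.000
G1 X16.500 Y20.526
G1 X5.500 Y20.526
G1 X0.000 Y11.000
G1 X5.500 Y1.474
G1 X16.500 Y1.474
G1 X22.000 Y11.000
; layer 3
G0 Z6.375
G0 X22.000 Y11.000
G1 X16.500 Y20.526
G1 X5.500 Y20.526
G1 X0.000 Y11.000
G1 X5.500 Y1.474
G1 X16.500 Y1.474
G1 X22.000 Y11.000
; layer 4
G0 Z8.500
G0 X22.000 Y11.000
G1 X16.500 Y20.526
G1 X5.500 Y20.526
G1 X0.000 Y11.000
G1 X5.500 Y1.474
G1 X16.500 Y1.474
G1 X22.000 Y11.000
; layer 5
G0 Z10.625
G0 X22.000 Y11.000
G1 X16.500 Y20.526
G1 X5.500 Y20.526
G1 X0.000 Y11.000
G1 X5.500 Y1.474
G1 X16.500 Y1.474
G1 X22.000 Y11.000
; layer 6
G0 Z12.750
G0 X22.000 Y11.000
G1 X16.500 Y20.526
G1 X5.500 Y20.526
G1 X0.000 Y11.000
G1 X5.500 Y1.474
G1 X16.500 Y1.474
G1 X22.000 Y11.000
; layer 7
G0 Z14.875
G0 X22.000 Y11.000
G1 X16.500 Y20.526
G1 X5.500 Y20.526
G1 X0.000 Y11.000
G1 X5.500 Y1.474
G1 X16.500 Y1.474
G1 X22.000 Y11.000
; layer 8
G0 Z17.000
G0 X22.000 Y11.000
G1 X16.500 Y20.526
G1 X5.500 Y20.526
G1 X0.000 Y11.000
G1 X5.500 Y1.474
G1 X16.500 Y1.474
G1 X22.000 Y11.000
M2 ; end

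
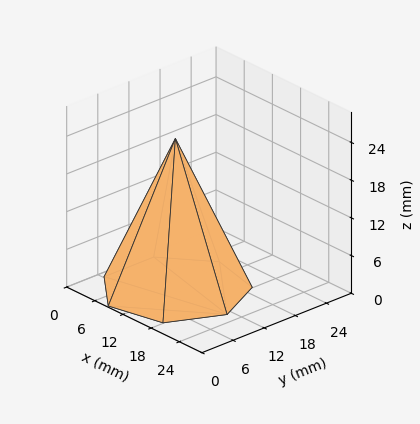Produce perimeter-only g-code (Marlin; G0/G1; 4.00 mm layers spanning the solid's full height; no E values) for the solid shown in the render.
Reading the render: the shape is a regular 7-sided pyramid, base circumscribed radius ≈ 11 mm, apex at z ≈ 24 mm (dimensions read to the nearest mm from the axis ticks). For the g-code, the solid's height is divided into equal slices at the stated Δz and each level perimeter traced with G1 moves after a G0 lift.

; perimeter-only toolpath
G21 ; units = mm
G90 ; absolute positioning
G28 ; home
; layer 1
G0 Z4.00
G0 X20.17 Y11.00
G1 X16.72 Y18.17
G1 X8.96 Y19.93
G1 X2.74 Y14.98
G1 X2.74 Y7.03
G1 X8.96 Y2.07
G1 X16.72 Y3.83
G1 X20.17 Y11.00
; layer 2
G0 Z8.00
G0 X18.33 Y11.00
G1 X15.57 Y16.73
G1 X9.37 Y18.15
G1 X4.39 Y14.18
G1 X4.39 Y7.82
G1 X9.37 Y3.85
G1 X15.57 Y5.27
G1 X18.33 Y11.00
; layer 3
G0 Z12.00
G0 X16.50 Y11.00
G1 X14.43 Y15.30
G1 X9.78 Y16.36
G1 X6.04 Y13.38
G1 X6.04 Y8.62
G1 X9.78 Y5.64
G1 X14.43 Y6.70
G1 X16.50 Y11.00
; layer 4
G0 Z16.00
G0 X14.67 Y11.00
G1 X13.29 Y13.87
G1 X10.18 Y14.57
G1 X7.70 Y12.59
G1 X7.70 Y9.41
G1 X10.18 Y7.43
G1 X13.29 Y8.13
G1 X14.67 Y11.00
; layer 5
G0 Z20.00
G0 X12.83 Y11.00
G1 X12.14 Y12.43
G1 X10.59 Y12.79
G1 X9.35 Y11.79
G1 X9.35 Y10.21
G1 X10.59 Y9.21
G1 X12.14 Y9.57
G1 X12.83 Y11.00
M2 ; end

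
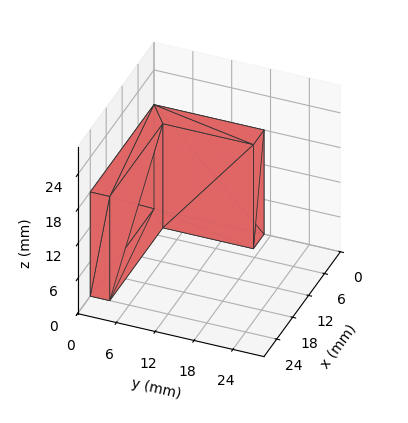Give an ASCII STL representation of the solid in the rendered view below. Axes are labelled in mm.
Reading the render: the shape is an L-shaped prism: outer 24 × 17 mm, arm thicknesses ≈ 3 mm (horizontal) and 4 mm (vertical), extruded 18 mm in z (dimensions read to the nearest mm from the axis ticks). For the STL, each face is triangulated and given an outward normal.

solid part
  facet normal 0.0000 0.0000 -1.0000
    outer loop
      vertex 24.0 3.0 0.0
      vertex 24.0 0.0 0.0
      vertex 0.0 0.0 0.0
    endloop
  endfacet
  facet normal 0.0000 0.0000 -1.0000
    outer loop
      vertex 4.0 3.0 0.0
      vertex 24.0 3.0 0.0
      vertex 0.0 0.0 0.0
    endloop
  endfacet
  facet normal 0.0000 0.0000 -1.0000
    outer loop
      vertex 4.0 17.0 0.0
      vertex 4.0 3.0 0.0
      vertex 0.0 0.0 0.0
    endloop
  endfacet
  facet normal 0.0000 0.0000 -1.0000
    outer loop
      vertex 0.0 17.0 0.0
      vertex 4.0 17.0 0.0
      vertex 0.0 0.0 0.0
    endloop
  endfacet
  facet normal 0.0000 0.0000 1.0000
    outer loop
      vertex 0.0 0.0 18.0
      vertex 24.0 0.0 18.0
      vertex 24.0 3.0 18.0
    endloop
  endfacet
  facet normal 0.0000 0.0000 1.0000
    outer loop
      vertex 0.0 0.0 18.0
      vertex 24.0 3.0 18.0
      vertex 4.0 3.0 18.0
    endloop
  endfacet
  facet normal 0.0000 0.0000 1.0000
    outer loop
      vertex 0.0 0.0 18.0
      vertex 4.0 3.0 18.0
      vertex 4.0 17.0 18.0
    endloop
  endfacet
  facet normal 0.0000 0.0000 1.0000
    outer loop
      vertex 0.0 0.0 18.0
      vertex 4.0 17.0 18.0
      vertex 0.0 17.0 18.0
    endloop
  endfacet
  facet normal 0.0000 -1.0000 0.0000
    outer loop
      vertex 0.0 0.0 0.0
      vertex 24.0 0.0 0.0
      vertex 24.0 0.0 18.0
    endloop
  endfacet
  facet normal 0.0000 -1.0000 0.0000
    outer loop
      vertex 0.0 0.0 0.0
      vertex 24.0 0.0 18.0
      vertex 0.0 0.0 18.0
    endloop
  endfacet
  facet normal 1.0000 0.0000 0.0000
    outer loop
      vertex 24.0 0.0 0.0
      vertex 24.0 3.0 0.0
      vertex 24.0 3.0 18.0
    endloop
  endfacet
  facet normal 1.0000 0.0000 0.0000
    outer loop
      vertex 24.0 0.0 0.0
      vertex 24.0 3.0 18.0
      vertex 24.0 0.0 18.0
    endloop
  endfacet
  facet normal 0.0000 1.0000 0.0000
    outer loop
      vertex 24.0 3.0 0.0
      vertex 4.0 3.0 0.0
      vertex 4.0 3.0 18.0
    endloop
  endfacet
  facet normal 0.0000 1.0000 0.0000
    outer loop
      vertex 24.0 3.0 0.0
      vertex 4.0 3.0 18.0
      vertex 24.0 3.0 18.0
    endloop
  endfacet
  facet normal 1.0000 0.0000 0.0000
    outer loop
      vertex 4.0 3.0 0.0
      vertex 4.0 17.0 0.0
      vertex 4.0 17.0 18.0
    endloop
  endfacet
  facet normal 1.0000 0.0000 0.0000
    outer loop
      vertex 4.0 3.0 0.0
      vertex 4.0 17.0 18.0
      vertex 4.0 3.0 18.0
    endloop
  endfacet
  facet normal 0.0000 1.0000 0.0000
    outer loop
      vertex 4.0 17.0 0.0
      vertex 0.0 17.0 0.0
      vertex 0.0 17.0 18.0
    endloop
  endfacet
  facet normal 0.0000 1.0000 0.0000
    outer loop
      vertex 4.0 17.0 0.0
      vertex 0.0 17.0 18.0
      vertex 4.0 17.0 18.0
    endloop
  endfacet
  facet normal -1.0000 0.0000 0.0000
    outer loop
      vertex 0.0 17.0 0.0
      vertex 0.0 0.0 0.0
      vertex 0.0 0.0 18.0
    endloop
  endfacet
  facet normal -1.0000 0.0000 0.0000
    outer loop
      vertex 0.0 17.0 0.0
      vertex 0.0 0.0 18.0
      vertex 0.0 17.0 18.0
    endloop
  endfacet
endsolid part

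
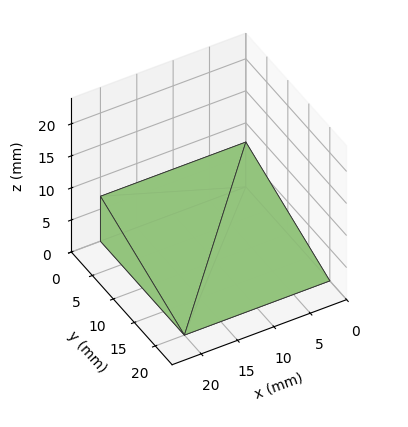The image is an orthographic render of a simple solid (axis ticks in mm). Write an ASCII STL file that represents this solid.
Reading the render: the shape is a wedge (ramp): 20 × 20 mm base, rising to 7 mm along the y=0 edge and sloping linearly to z=0 at y=20 (dimensions read to the nearest mm from the axis ticks). For the STL, each face is triangulated and given an outward normal.

solid part
  facet normal 0.0000 0.0000 -1.0000
    outer loop
      vertex 20.00 20.00 0.00
      vertex 20.00 0.00 0.00
      vertex 0.00 0.00 0.00
    endloop
  endfacet
  facet normal 0.0000 0.0000 -1.0000
    outer loop
      vertex 0.00 20.00 0.00
      vertex 20.00 20.00 0.00
      vertex 0.00 0.00 0.00
    endloop
  endfacet
  facet normal 0.0000 -1.0000 0.0000
    outer loop
      vertex 0.00 0.00 0.00
      vertex 20.00 0.00 0.00
      vertex 20.00 0.00 7.00
    endloop
  endfacet
  facet normal 0.0000 -1.0000 0.0000
    outer loop
      vertex 0.00 0.00 0.00
      vertex 20.00 0.00 7.00
      vertex 0.00 0.00 7.00
    endloop
  endfacet
  facet normal 0.0000 0.3304 0.9439
    outer loop
      vertex 0.00 0.00 7.00
      vertex 20.00 0.00 7.00
      vertex 20.00 20.00 0.00
    endloop
  endfacet
  facet normal 0.0000 0.3304 0.9439
    outer loop
      vertex 0.00 0.00 7.00
      vertex 20.00 20.00 0.00
      vertex 0.00 20.00 0.00
    endloop
  endfacet
  facet normal -1.0000 0.0000 0.0000
    outer loop
      vertex 0.00 0.00 7.00
      vertex 0.00 20.00 0.00
      vertex 0.00 0.00 0.00
    endloop
  endfacet
  facet normal 1.0000 0.0000 0.0000
    outer loop
      vertex 20.00 0.00 0.00
      vertex 20.00 20.00 0.00
      vertex 20.00 0.00 7.00
    endloop
  endfacet
endsolid part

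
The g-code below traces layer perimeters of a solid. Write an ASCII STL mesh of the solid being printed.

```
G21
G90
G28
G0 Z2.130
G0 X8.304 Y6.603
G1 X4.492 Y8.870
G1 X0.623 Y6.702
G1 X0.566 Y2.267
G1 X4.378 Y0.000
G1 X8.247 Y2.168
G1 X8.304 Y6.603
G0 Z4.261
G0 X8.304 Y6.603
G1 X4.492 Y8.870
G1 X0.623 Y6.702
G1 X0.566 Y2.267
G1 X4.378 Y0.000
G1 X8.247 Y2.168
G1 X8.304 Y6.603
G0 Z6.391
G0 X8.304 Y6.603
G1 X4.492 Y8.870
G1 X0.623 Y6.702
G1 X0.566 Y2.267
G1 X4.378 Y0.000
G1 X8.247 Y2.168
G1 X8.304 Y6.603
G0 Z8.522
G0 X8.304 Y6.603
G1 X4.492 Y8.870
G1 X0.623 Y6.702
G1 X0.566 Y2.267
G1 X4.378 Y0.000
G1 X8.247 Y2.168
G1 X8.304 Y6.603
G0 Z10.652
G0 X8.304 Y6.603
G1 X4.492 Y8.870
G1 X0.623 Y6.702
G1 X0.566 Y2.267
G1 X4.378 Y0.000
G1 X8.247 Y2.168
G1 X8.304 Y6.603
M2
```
solid part
  facet normal 0.0000 0.0000 -1.0000
    outer loop
      vertex 0.623 6.702 0.000
      vertex 4.492 8.870 0.000
      vertex 8.304 6.603 0.000
    endloop
  endfacet
  facet normal 0.0000 0.0000 -1.0000
    outer loop
      vertex 0.566 2.267 0.000
      vertex 0.623 6.702 0.000
      vertex 8.304 6.603 0.000
    endloop
  endfacet
  facet normal 0.0000 0.0000 -1.0000
    outer loop
      vertex 4.378 0.000 0.000
      vertex 0.566 2.267 0.000
      vertex 8.304 6.603 0.000
    endloop
  endfacet
  facet normal 0.0000 0.0000 -1.0000
    outer loop
      vertex 8.247 2.168 0.000
      vertex 4.378 0.000 0.000
      vertex 8.304 6.603 0.000
    endloop
  endfacet
  facet normal 0.0000 0.0000 1.0000
    outer loop
      vertex 8.304 6.603 10.652
      vertex 4.492 8.870 10.652
      vertex 0.623 6.702 10.652
    endloop
  endfacet
  facet normal 0.0000 0.0000 1.0000
    outer loop
      vertex 8.304 6.603 10.652
      vertex 0.623 6.702 10.652
      vertex 0.566 2.267 10.652
    endloop
  endfacet
  facet normal 0.0000 0.0000 1.0000
    outer loop
      vertex 8.304 6.603 10.652
      vertex 0.566 2.267 10.652
      vertex 4.378 0.000 10.652
    endloop
  endfacet
  facet normal 0.0000 0.0000 1.0000
    outer loop
      vertex 8.304 6.603 10.652
      vertex 4.378 0.000 10.652
      vertex 8.247 2.168 10.652
    endloop
  endfacet
  facet normal 0.5111 0.8595 0.0000
    outer loop
      vertex 8.304 6.603 0.000
      vertex 4.492 8.870 0.000
      vertex 4.492 8.870 10.652
    endloop
  endfacet
  facet normal 0.5111 0.8595 0.0000
    outer loop
      vertex 8.304 6.603 0.000
      vertex 4.492 8.870 10.652
      vertex 8.304 6.603 10.652
    endloop
  endfacet
  facet normal -0.4888 0.8724 0.0000
    outer loop
      vertex 4.492 8.870 0.000
      vertex 0.623 6.702 0.000
      vertex 0.623 6.702 10.652
    endloop
  endfacet
  facet normal -0.4888 0.8724 0.0000
    outer loop
      vertex 4.492 8.870 0.000
      vertex 0.623 6.702 10.652
      vertex 4.492 8.870 10.652
    endloop
  endfacet
  facet normal -0.9999 0.0129 0.0000
    outer loop
      vertex 0.623 6.702 0.000
      vertex 0.566 2.267 0.000
      vertex 0.566 2.267 10.652
    endloop
  endfacet
  facet normal -0.9999 0.0129 0.0000
    outer loop
      vertex 0.623 6.702 0.000
      vertex 0.566 2.267 10.652
      vertex 0.623 6.702 10.652
    endloop
  endfacet
  facet normal -0.5111 -0.8595 0.0000
    outer loop
      vertex 0.566 2.267 0.000
      vertex 4.378 0.000 0.000
      vertex 4.378 0.000 10.652
    endloop
  endfacet
  facet normal -0.5111 -0.8595 0.0000
    outer loop
      vertex 0.566 2.267 0.000
      vertex 4.378 0.000 10.652
      vertex 0.566 2.267 10.652
    endloop
  endfacet
  facet normal 0.4888 -0.8724 0.0000
    outer loop
      vertex 4.378 0.000 0.000
      vertex 8.247 2.168 0.000
      vertex 8.247 2.168 10.652
    endloop
  endfacet
  facet normal 0.4888 -0.8724 0.0000
    outer loop
      vertex 4.378 0.000 0.000
      vertex 8.247 2.168 10.652
      vertex 4.378 0.000 10.652
    endloop
  endfacet
  facet normal 0.9999 -0.0129 0.0000
    outer loop
      vertex 8.247 2.168 0.000
      vertex 8.304 6.603 0.000
      vertex 8.304 6.603 10.652
    endloop
  endfacet
  facet normal 0.9999 -0.0129 0.0000
    outer loop
      vertex 8.247 2.168 0.000
      vertex 8.304 6.603 10.652
      vertex 8.247 2.168 10.652
    endloop
  endfacet
endsolid part

The G0 Z moves step by Δz≈2.130 mm. Every layer's G1 loop is the same polygon, so the solid is a straight extrusion of it from z=0 to z≈10.7. Closing with flat bottom and top caps and triangulating gives 20 facets — a regular 6-sided prism (a cylinder approximated with 6 flat sides), circumscribed radius ≈ 4.43 mm, height ≈ 10.7 mm.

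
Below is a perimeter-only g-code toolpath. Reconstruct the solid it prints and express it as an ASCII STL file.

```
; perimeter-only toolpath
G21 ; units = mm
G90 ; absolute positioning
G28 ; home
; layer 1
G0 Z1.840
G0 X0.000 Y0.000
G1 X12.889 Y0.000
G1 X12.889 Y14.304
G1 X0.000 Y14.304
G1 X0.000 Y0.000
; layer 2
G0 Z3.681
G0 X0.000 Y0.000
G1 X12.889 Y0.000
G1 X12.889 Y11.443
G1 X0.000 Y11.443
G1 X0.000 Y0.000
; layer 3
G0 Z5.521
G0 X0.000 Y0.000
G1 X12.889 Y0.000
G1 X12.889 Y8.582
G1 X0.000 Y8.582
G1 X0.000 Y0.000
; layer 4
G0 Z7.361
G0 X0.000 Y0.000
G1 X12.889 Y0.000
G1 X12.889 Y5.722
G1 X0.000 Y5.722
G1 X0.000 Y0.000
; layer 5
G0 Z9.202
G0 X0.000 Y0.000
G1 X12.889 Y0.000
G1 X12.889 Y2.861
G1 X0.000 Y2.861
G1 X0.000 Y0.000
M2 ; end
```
solid part
  facet normal 0.0000 0.0000 -1.0000
    outer loop
      vertex 12.889 17.165 0.000
      vertex 12.889 0.000 0.000
      vertex 0.000 0.000 0.000
    endloop
  endfacet
  facet normal 0.0000 0.0000 -1.0000
    outer loop
      vertex 0.000 17.165 0.000
      vertex 12.889 17.165 0.000
      vertex 0.000 0.000 0.000
    endloop
  endfacet
  facet normal 0.0000 -1.0000 0.0000
    outer loop
      vertex 0.000 0.000 0.000
      vertex 12.889 0.000 0.000
      vertex 12.889 0.000 11.042
    endloop
  endfacet
  facet normal 0.0000 -1.0000 0.0000
    outer loop
      vertex 0.000 0.000 0.000
      vertex 12.889 0.000 11.042
      vertex 0.000 0.000 11.042
    endloop
  endfacet
  facet normal 0.0000 0.5410 0.8410
    outer loop
      vertex 0.000 0.000 11.042
      vertex 12.889 0.000 11.042
      vertex 12.889 17.165 0.000
    endloop
  endfacet
  facet normal 0.0000 0.5410 0.8410
    outer loop
      vertex 0.000 0.000 11.042
      vertex 12.889 17.165 0.000
      vertex 0.000 17.165 0.000
    endloop
  endfacet
  facet normal -1.0000 0.0000 0.0000
    outer loop
      vertex 0.000 0.000 11.042
      vertex 0.000 17.165 0.000
      vertex 0.000 0.000 0.000
    endloop
  endfacet
  facet normal 1.0000 0.0000 0.0000
    outer loop
      vertex 12.889 0.000 0.000
      vertex 12.889 17.165 0.000
      vertex 12.889 0.000 11.042
    endloop
  endfacet
endsolid part

The G0 Z moves step by Δz≈1.840 mm. The G1 loops shrink linearly with z, so the solid tapers from its base footprint up to z≈11. Closing with a flat bottom cap and the tapered top and triangulating gives 8 facets — a wedge (ramp): 12.9 × 17.2 mm base, rising to 11 mm along the y=0 edge and sloping linearly to z=0 at y=17.2.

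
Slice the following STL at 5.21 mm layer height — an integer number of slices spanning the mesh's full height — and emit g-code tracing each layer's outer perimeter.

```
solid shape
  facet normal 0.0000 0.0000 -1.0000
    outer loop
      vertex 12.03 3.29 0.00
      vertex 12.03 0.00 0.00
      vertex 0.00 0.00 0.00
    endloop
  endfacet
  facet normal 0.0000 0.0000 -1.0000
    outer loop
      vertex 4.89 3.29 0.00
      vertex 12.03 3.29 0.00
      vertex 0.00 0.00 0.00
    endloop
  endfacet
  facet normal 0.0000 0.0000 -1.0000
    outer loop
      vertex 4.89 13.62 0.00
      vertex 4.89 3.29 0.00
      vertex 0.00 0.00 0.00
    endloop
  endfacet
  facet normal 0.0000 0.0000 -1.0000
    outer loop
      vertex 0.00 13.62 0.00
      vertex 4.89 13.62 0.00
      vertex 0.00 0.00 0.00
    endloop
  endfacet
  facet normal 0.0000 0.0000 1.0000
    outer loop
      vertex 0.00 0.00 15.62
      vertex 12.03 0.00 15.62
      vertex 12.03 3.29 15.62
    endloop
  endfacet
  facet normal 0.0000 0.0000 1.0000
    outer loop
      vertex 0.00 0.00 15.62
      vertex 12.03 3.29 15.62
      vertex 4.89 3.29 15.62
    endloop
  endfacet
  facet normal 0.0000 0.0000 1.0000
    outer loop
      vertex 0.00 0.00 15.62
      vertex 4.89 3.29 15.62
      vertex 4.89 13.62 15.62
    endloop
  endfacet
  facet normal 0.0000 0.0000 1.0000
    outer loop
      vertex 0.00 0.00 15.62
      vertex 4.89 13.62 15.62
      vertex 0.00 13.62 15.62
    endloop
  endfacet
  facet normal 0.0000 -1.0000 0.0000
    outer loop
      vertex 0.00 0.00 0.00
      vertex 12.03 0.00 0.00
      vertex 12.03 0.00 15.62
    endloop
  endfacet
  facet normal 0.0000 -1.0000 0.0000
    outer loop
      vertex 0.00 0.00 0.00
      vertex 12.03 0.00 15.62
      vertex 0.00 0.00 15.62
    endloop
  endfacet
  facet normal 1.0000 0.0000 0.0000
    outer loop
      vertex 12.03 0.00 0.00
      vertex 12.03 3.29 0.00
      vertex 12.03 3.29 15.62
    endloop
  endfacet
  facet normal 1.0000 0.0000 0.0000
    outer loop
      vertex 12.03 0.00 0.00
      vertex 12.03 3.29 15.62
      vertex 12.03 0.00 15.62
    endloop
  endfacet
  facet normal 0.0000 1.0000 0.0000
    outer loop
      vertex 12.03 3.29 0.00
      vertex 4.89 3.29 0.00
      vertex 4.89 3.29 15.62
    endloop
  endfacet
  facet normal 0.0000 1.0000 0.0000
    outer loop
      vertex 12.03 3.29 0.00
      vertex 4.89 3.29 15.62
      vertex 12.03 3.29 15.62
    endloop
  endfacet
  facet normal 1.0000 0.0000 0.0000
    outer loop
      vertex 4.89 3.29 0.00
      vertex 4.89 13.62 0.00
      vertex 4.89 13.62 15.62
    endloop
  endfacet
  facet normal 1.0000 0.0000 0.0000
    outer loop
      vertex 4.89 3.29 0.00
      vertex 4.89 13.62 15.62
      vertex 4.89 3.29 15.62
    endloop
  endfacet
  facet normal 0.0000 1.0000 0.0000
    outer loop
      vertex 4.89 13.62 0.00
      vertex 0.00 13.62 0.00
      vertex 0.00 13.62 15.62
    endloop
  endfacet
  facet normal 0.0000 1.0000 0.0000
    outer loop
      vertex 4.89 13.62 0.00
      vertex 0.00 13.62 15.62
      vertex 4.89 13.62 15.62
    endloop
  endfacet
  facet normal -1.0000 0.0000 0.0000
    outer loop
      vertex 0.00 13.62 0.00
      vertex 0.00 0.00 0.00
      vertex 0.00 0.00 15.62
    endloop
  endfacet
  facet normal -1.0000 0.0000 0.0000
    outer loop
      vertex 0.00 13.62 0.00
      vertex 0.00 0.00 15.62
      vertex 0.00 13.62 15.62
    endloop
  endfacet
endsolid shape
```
; perimeter-only toolpath
G21 ; units = mm
G90 ; absolute positioning
G28 ; home
; layer 1
G0 Z5.21
G0 X0.00 Y0.00
G1 X12.03 Y0.00
G1 X12.03 Y3.29
G1 X4.89 Y3.29
G1 X4.89 Y13.62
G1 X0.00 Y13.62
G1 X0.00 Y0.00
; layer 2
G0 Z10.41
G0 X0.00 Y0.00
G1 X12.03 Y0.00
G1 X12.03 Y3.29
G1 X4.89 Y3.29
G1 X4.89 Y13.62
G1 X0.00 Y13.62
G1 X0.00 Y0.00
; layer 3
G0 Z15.62
G0 X0.00 Y0.00
G1 X12.03 Y0.00
G1 X12.03 Y3.29
G1 X4.89 Y3.29
G1 X4.89 Y13.62
G1 X0.00 Y13.62
G1 X0.00 Y0.00
M2 ; end

The solid is an L-shaped prism: outer 12 × 13.6 mm, arm thicknesses ≈ 3.29 mm (horizontal) and 4.89 mm (vertical), extruded 15.6 mm in z. Slicing at Δz = 5.21 mm — 3 equal slices spanning the solid's height, so layer i sits at z = i·h/3 — gives 3 non-empty perimeters. Each is a 6-segment closed polygon; G0 lifts to the layer z and rapids to the start vertex, then G1 traces the edges.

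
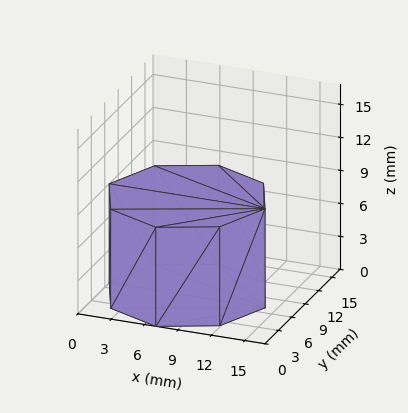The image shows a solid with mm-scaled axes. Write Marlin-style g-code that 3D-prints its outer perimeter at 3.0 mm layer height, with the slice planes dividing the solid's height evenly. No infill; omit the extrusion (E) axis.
Reading the render: the shape is a regular 8-sided prism (a cylinder approximated with 8 flat sides), circumscribed radius ≈ 7 mm, height ≈ 9 mm (dimensions read to the nearest mm from the axis ticks). For the g-code, the solid's height is divided into equal slices at the stated Δz and each level perimeter traced with G1 moves after a G0 lift.

; perimeter-only toolpath
G21 ; units = mm
G90 ; absolute positioning
G28 ; home
; layer 1
G0 Z3.0
G0 X14.0 Y7.0
G1 X11.9 Y11.9
G1 X7.0 Y14.0
G1 X2.1 Y11.9
G1 X0.0 Y7.0
G1 X2.1 Y2.1
G1 X7.0 Y0.0
G1 X11.9 Y2.1
G1 X14.0 Y7.0
; layer 2
G0 Z6.0
G0 X14.0 Y7.0
G1 X11.9 Y11.9
G1 X7.0 Y14.0
G1 X2.1 Y11.9
G1 X0.0 Y7.0
G1 X2.1 Y2.1
G1 X7.0 Y0.0
G1 X11.9 Y2.1
G1 X14.0 Y7.0
; layer 3
G0 Z9.0
G0 X14.0 Y7.0
G1 X11.9 Y11.9
G1 X7.0 Y14.0
G1 X2.1 Y11.9
G1 X0.0 Y7.0
G1 X2.1 Y2.1
G1 X7.0 Y0.0
G1 X11.9 Y2.1
G1 X14.0 Y7.0
M2 ; end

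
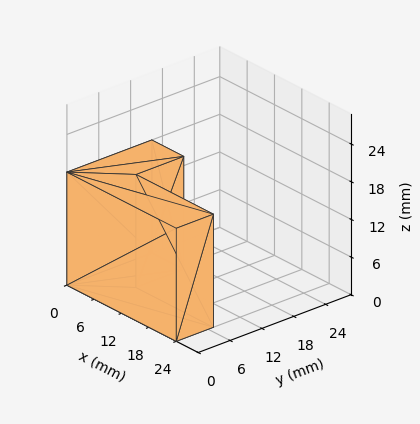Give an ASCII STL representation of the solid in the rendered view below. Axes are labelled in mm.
Reading the render: the shape is an L-shaped prism: outer 24 × 16 mm, arm thicknesses ≈ 7 mm (horizontal) and 7 mm (vertical), extruded 18 mm in z (dimensions read to the nearest mm from the axis ticks). For the STL, each face is triangulated and given an outward normal.

solid part
  facet normal 0.0000 0.0000 -1.0000
    outer loop
      vertex 24.00 7.00 0.00
      vertex 24.00 0.00 0.00
      vertex 0.00 0.00 0.00
    endloop
  endfacet
  facet normal 0.0000 0.0000 -1.0000
    outer loop
      vertex 7.00 7.00 0.00
      vertex 24.00 7.00 0.00
      vertex 0.00 0.00 0.00
    endloop
  endfacet
  facet normal 0.0000 0.0000 -1.0000
    outer loop
      vertex 7.00 16.00 0.00
      vertex 7.00 7.00 0.00
      vertex 0.00 0.00 0.00
    endloop
  endfacet
  facet normal 0.0000 0.0000 -1.0000
    outer loop
      vertex 0.00 16.00 0.00
      vertex 7.00 16.00 0.00
      vertex 0.00 0.00 0.00
    endloop
  endfacet
  facet normal 0.0000 0.0000 1.0000
    outer loop
      vertex 0.00 0.00 18.00
      vertex 24.00 0.00 18.00
      vertex 24.00 7.00 18.00
    endloop
  endfacet
  facet normal 0.0000 0.0000 1.0000
    outer loop
      vertex 0.00 0.00 18.00
      vertex 24.00 7.00 18.00
      vertex 7.00 7.00 18.00
    endloop
  endfacet
  facet normal 0.0000 0.0000 1.0000
    outer loop
      vertex 0.00 0.00 18.00
      vertex 7.00 7.00 18.00
      vertex 7.00 16.00 18.00
    endloop
  endfacet
  facet normal 0.0000 0.0000 1.0000
    outer loop
      vertex 0.00 0.00 18.00
      vertex 7.00 16.00 18.00
      vertex 0.00 16.00 18.00
    endloop
  endfacet
  facet normal 0.0000 -1.0000 0.0000
    outer loop
      vertex 0.00 0.00 0.00
      vertex 24.00 0.00 0.00
      vertex 24.00 0.00 18.00
    endloop
  endfacet
  facet normal 0.0000 -1.0000 0.0000
    outer loop
      vertex 0.00 0.00 0.00
      vertex 24.00 0.00 18.00
      vertex 0.00 0.00 18.00
    endloop
  endfacet
  facet normal 1.0000 0.0000 0.0000
    outer loop
      vertex 24.00 0.00 0.00
      vertex 24.00 7.00 0.00
      vertex 24.00 7.00 18.00
    endloop
  endfacet
  facet normal 1.0000 0.0000 0.0000
    outer loop
      vertex 24.00 0.00 0.00
      vertex 24.00 7.00 18.00
      vertex 24.00 0.00 18.00
    endloop
  endfacet
  facet normal 0.0000 1.0000 0.0000
    outer loop
      vertex 24.00 7.00 0.00
      vertex 7.00 7.00 0.00
      vertex 7.00 7.00 18.00
    endloop
  endfacet
  facet normal 0.0000 1.0000 0.0000
    outer loop
      vertex 24.00 7.00 0.00
      vertex 7.00 7.00 18.00
      vertex 24.00 7.00 18.00
    endloop
  endfacet
  facet normal 1.0000 0.0000 0.0000
    outer loop
      vertex 7.00 7.00 0.00
      vertex 7.00 16.00 0.00
      vertex 7.00 16.00 18.00
    endloop
  endfacet
  facet normal 1.0000 0.0000 0.0000
    outer loop
      vertex 7.00 7.00 0.00
      vertex 7.00 16.00 18.00
      vertex 7.00 7.00 18.00
    endloop
  endfacet
  facet normal 0.0000 1.0000 0.0000
    outer loop
      vertex 7.00 16.00 0.00
      vertex 0.00 16.00 0.00
      vertex 0.00 16.00 18.00
    endloop
  endfacet
  facet normal 0.0000 1.0000 0.0000
    outer loop
      vertex 7.00 16.00 0.00
      vertex 0.00 16.00 18.00
      vertex 7.00 16.00 18.00
    endloop
  endfacet
  facet normal -1.0000 0.0000 0.0000
    outer loop
      vertex 0.00 16.00 0.00
      vertex 0.00 0.00 0.00
      vertex 0.00 0.00 18.00
    endloop
  endfacet
  facet normal -1.0000 0.0000 0.0000
    outer loop
      vertex 0.00 16.00 0.00
      vertex 0.00 0.00 18.00
      vertex 0.00 16.00 18.00
    endloop
  endfacet
endsolid part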